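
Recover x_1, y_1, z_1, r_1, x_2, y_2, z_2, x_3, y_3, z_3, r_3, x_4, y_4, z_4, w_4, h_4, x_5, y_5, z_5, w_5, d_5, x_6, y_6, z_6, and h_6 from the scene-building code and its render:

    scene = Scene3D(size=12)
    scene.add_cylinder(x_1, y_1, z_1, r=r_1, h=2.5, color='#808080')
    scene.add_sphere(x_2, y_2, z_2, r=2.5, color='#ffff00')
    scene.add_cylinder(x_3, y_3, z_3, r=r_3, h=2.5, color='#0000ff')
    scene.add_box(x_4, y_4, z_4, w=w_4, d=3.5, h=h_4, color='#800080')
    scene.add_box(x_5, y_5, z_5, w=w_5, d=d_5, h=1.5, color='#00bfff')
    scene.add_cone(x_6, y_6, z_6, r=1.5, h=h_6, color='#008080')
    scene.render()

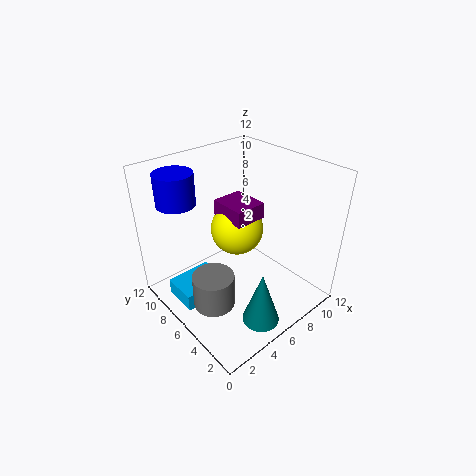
x_1 = 1.5, y_1 = 3.5, z_1 = 3.5, r_1 = 1.5, x_2 = 8.5, y_2 = 9, z_2 = 4.5, x_3 = 2, y_3 = 8.5, z_3 = 9.5, r_3 = 1.5, x_4 = 7, y_4 = 7, z_4 = 6, w_4 = 3, h_4 = 1.5, x_5 = 1, y_5 = 6.5, z_5 = 0.5, w_5 = 4, d_5 = 3, x_6 = 5, y_6 = 2, z_6 = 0.5, h_6 = 4.5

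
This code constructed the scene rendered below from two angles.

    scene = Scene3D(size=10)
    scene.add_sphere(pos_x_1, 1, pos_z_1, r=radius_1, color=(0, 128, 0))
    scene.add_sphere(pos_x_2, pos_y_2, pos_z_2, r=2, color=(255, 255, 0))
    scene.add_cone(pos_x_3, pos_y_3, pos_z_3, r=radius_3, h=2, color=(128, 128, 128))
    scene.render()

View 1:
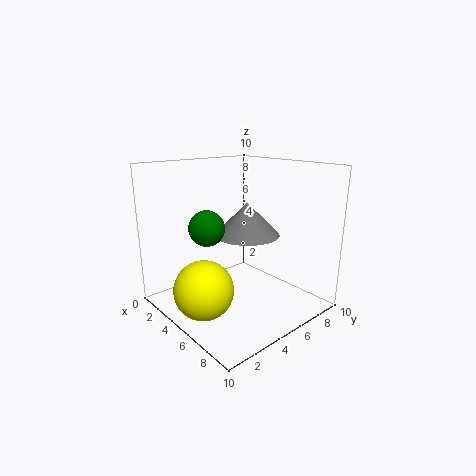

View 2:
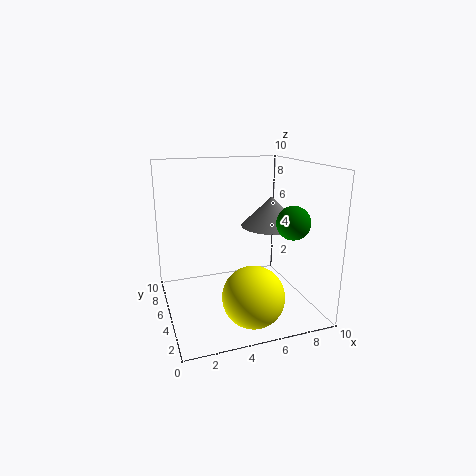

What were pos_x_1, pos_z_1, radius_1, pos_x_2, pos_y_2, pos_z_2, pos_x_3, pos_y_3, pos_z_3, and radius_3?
pos_x_1 = 7
pos_z_1 = 7
radius_1 = 1
pos_x_2 = 5
pos_y_2 = 2
pos_z_2 = 2
pos_x_3 = 7
pos_y_3 = 4
pos_z_3 = 6
radius_3 = 2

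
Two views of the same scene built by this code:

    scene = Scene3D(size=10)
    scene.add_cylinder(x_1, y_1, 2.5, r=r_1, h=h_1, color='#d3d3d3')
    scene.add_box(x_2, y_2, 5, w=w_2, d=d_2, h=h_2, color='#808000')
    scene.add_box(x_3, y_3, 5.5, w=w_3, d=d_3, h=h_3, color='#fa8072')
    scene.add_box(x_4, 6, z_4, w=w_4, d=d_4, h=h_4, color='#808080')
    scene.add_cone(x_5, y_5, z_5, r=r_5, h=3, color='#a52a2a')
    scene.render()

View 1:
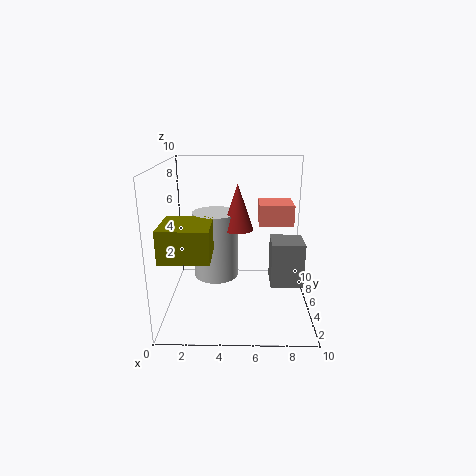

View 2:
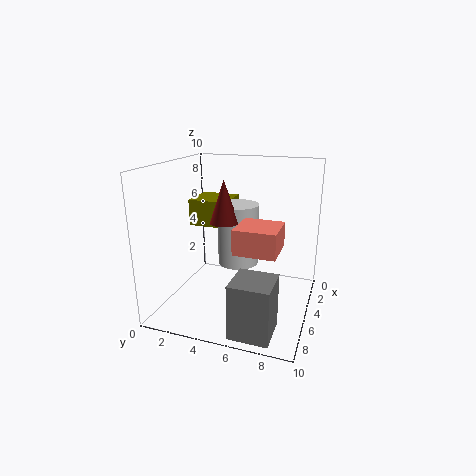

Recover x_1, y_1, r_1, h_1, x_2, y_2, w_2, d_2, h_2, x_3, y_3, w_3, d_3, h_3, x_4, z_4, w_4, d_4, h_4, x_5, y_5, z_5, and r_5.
x_1 = 3.5
y_1 = 4.5
r_1 = 1.5
h_1 = 4.5
x_2 = 0.5
y_2 = 0.5
w_2 = 3
d_2 = 3
h_2 = 2
x_3 = 6.5
y_3 = 6
w_3 = 2.5
d_3 = 2.5
h_3 = 1.5
x_4 = 7.5
z_4 = 0.5
w_4 = 2.5
d_4 = 2.5
h_4 = 3.5
x_5 = 5
y_5 = 4
z_5 = 6
r_5 = 1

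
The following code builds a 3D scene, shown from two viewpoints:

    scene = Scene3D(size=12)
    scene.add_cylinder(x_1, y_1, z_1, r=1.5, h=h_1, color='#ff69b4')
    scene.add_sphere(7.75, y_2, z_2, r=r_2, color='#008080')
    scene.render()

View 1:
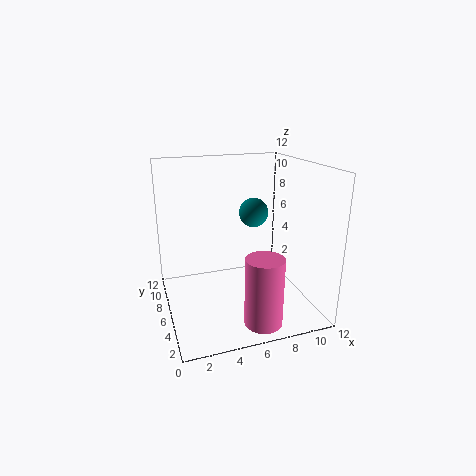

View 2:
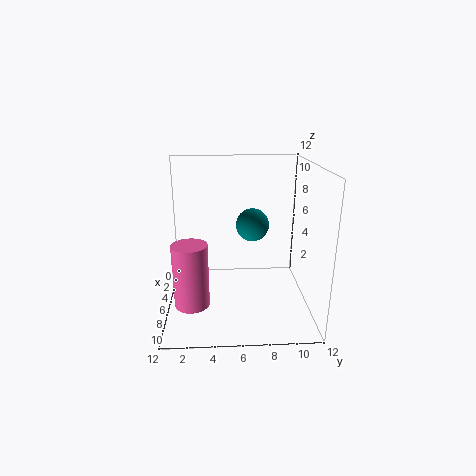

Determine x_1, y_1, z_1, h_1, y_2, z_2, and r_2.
x_1 = 6.75; y_1 = 2; z_1 = 0.25; h_1 = 5.5; y_2 = 7; z_2 = 7.75; r_2 = 1.25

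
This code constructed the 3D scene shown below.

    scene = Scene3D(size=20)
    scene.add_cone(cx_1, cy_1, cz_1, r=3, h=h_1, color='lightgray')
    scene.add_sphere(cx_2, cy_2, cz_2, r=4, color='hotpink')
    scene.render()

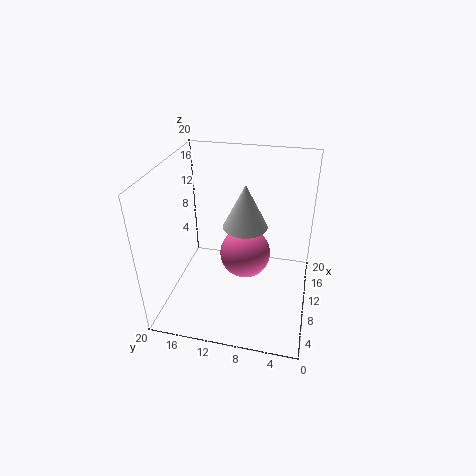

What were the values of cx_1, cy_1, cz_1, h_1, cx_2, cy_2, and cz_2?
cx_1 = 10, cy_1 = 9, cz_1 = 12, h_1 = 6, cx_2 = 15, cy_2 = 10, cz_2 = 4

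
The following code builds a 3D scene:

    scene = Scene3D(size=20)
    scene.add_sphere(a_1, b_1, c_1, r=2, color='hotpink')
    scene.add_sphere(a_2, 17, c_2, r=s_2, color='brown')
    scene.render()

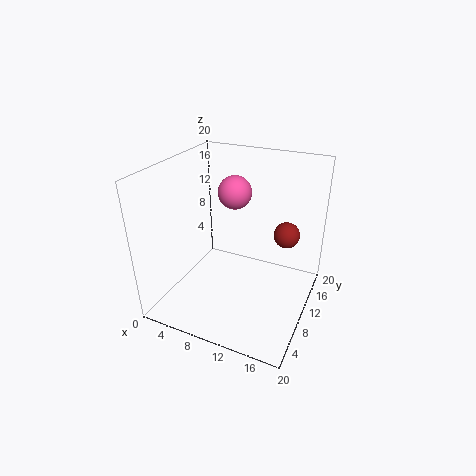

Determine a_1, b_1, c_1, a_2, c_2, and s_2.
a_1 = 11; b_1 = 7; c_1 = 18; a_2 = 15; c_2 = 8; s_2 = 2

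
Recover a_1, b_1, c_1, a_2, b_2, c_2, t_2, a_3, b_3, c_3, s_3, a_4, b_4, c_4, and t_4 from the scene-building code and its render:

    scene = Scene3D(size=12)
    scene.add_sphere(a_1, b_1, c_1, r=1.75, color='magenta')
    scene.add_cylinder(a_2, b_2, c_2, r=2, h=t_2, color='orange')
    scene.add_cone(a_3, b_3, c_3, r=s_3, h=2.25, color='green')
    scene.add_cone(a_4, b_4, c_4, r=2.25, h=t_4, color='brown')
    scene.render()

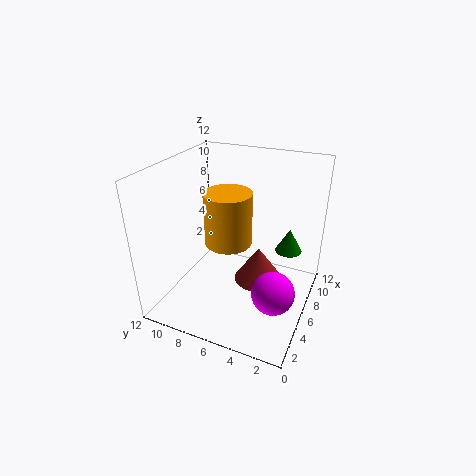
a_1 = 4.5
b_1 = 2.25
c_1 = 2.5
a_2 = 6.25
b_2 = 7
c_2 = 5.25
t_2 = 4.5
a_3 = 10.5
b_3 = 2.75
c_3 = 3
s_3 = 1.25
a_4 = 8.5
b_4 = 5
c_4 = 0.5
t_4 = 3.25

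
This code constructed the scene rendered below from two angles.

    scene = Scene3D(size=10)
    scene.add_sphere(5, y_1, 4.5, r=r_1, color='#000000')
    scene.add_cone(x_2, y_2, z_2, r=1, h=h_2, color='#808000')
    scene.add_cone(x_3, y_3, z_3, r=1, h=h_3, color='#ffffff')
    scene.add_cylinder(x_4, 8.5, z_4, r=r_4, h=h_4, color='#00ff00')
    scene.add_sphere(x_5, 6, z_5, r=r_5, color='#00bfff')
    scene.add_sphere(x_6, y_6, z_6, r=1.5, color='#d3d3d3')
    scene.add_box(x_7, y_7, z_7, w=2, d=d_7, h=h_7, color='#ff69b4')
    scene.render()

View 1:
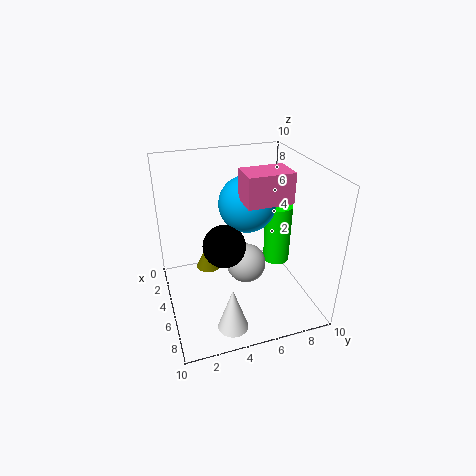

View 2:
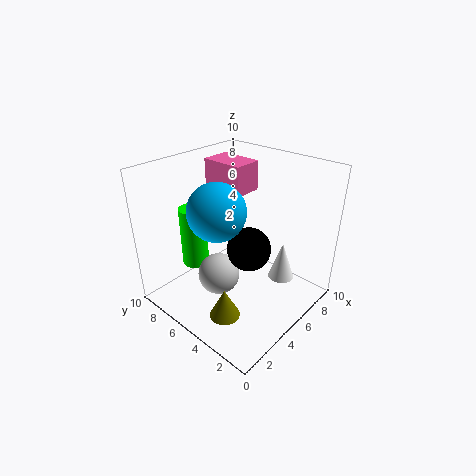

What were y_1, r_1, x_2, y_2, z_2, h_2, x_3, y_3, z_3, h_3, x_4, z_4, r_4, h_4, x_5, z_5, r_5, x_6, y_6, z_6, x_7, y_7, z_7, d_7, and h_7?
y_1 = 4
r_1 = 1.5
x_2 = 2
y_2 = 3.5
z_2 = 1
h_2 = 2
x_3 = 8.5
y_3 = 3.5
z_3 = 0.5
h_3 = 3
x_4 = 4
z_4 = 2
r_4 = 1
h_4 = 4.5
x_5 = 4
z_5 = 7
r_5 = 2
x_6 = 4
y_6 = 6
z_6 = 2
x_7 = 5
y_7 = 5
z_7 = 8
d_7 = 3
h_7 = 2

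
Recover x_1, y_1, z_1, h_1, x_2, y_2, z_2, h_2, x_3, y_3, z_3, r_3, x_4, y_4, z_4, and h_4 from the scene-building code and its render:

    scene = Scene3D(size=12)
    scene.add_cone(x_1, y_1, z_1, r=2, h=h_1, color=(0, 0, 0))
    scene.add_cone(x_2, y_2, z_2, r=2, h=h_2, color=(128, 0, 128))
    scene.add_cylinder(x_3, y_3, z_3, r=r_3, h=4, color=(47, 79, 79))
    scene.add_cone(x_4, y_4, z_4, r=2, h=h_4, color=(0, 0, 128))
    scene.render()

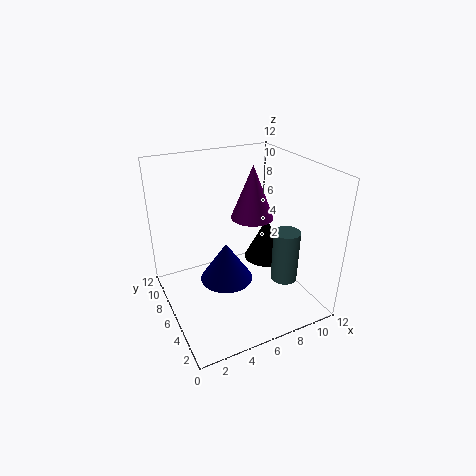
x_1 = 10; y_1 = 8; z_1 = 2; h_1 = 4; x_2 = 9; y_2 = 9; z_2 = 6; h_2 = 5; x_3 = 8; y_3 = 2; z_3 = 4; r_3 = 1; x_4 = 4; y_4 = 4; z_4 = 4; h_4 = 3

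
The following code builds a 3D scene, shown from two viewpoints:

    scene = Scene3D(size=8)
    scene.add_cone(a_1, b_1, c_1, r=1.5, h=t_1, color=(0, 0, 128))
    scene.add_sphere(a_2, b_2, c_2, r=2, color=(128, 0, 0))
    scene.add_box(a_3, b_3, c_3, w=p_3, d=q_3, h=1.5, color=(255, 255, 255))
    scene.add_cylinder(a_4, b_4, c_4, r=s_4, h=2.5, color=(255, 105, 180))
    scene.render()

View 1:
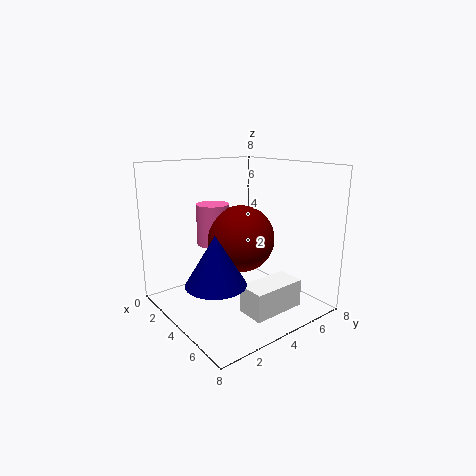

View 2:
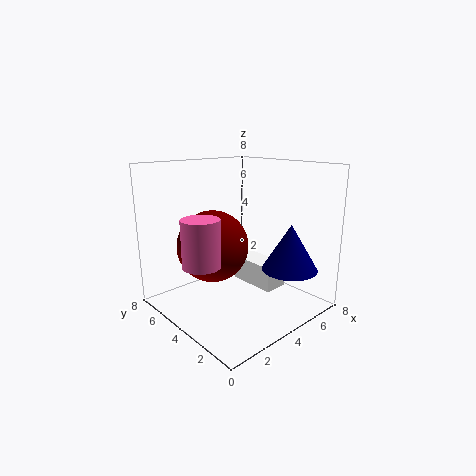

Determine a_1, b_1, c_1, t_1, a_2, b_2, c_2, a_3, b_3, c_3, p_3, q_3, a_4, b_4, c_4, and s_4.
a_1 = 5.5
b_1 = 1.5
c_1 = 2.5
t_1 = 2.5
a_2 = 3
b_2 = 5
c_2 = 3.5
a_3 = 5.5
b_3 = 3
c_3 = 0.5
p_3 = 1.5
q_3 = 3
a_4 = 1.5
b_4 = 4
c_4 = 3
s_4 = 1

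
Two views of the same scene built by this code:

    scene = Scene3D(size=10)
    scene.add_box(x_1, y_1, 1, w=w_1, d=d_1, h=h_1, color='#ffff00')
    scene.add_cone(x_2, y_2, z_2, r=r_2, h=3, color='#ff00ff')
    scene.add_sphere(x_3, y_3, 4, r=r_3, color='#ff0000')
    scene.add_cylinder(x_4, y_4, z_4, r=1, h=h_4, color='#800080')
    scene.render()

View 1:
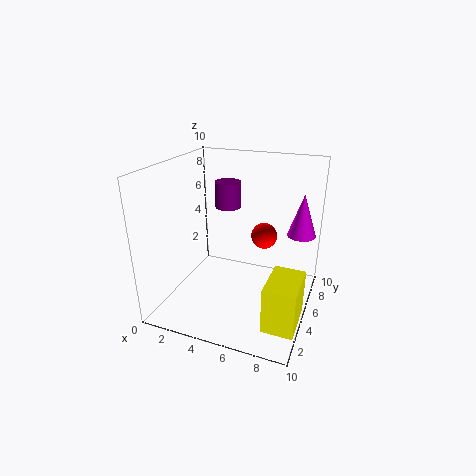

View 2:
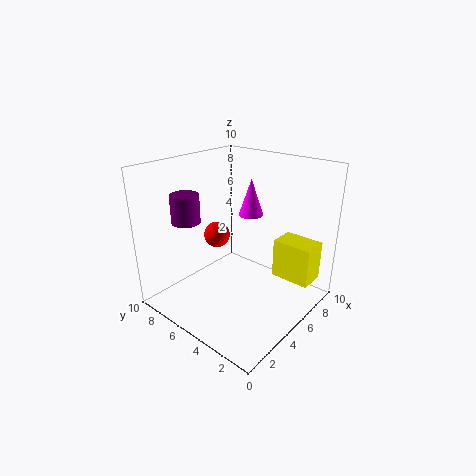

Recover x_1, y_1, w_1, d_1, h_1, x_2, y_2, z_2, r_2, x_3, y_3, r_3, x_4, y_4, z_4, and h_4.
x_1 = 8; y_1 = 1; w_1 = 2; d_1 = 3; h_1 = 3; x_2 = 9; y_2 = 7; z_2 = 5; r_2 = 1; x_3 = 6; y_3 = 8; r_3 = 1; x_4 = 3; y_4 = 8; z_4 = 6; h_4 = 2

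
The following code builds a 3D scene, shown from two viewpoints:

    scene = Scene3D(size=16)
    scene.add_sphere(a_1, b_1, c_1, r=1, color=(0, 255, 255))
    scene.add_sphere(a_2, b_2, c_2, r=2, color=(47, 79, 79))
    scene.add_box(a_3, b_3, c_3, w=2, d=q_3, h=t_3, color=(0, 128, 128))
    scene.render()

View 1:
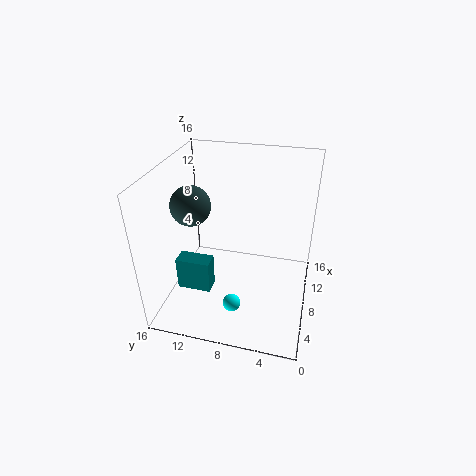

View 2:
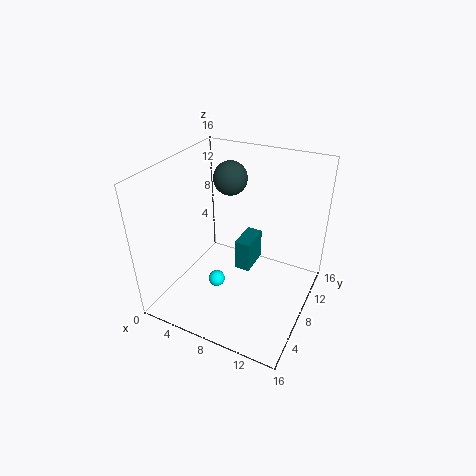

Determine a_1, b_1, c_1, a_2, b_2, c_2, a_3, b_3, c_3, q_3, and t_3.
a_1 = 5
b_1 = 8
c_1 = 1
a_2 = 5
b_2 = 12
c_2 = 13
a_3 = 6
b_3 = 11
c_3 = 1
q_3 = 4
t_3 = 4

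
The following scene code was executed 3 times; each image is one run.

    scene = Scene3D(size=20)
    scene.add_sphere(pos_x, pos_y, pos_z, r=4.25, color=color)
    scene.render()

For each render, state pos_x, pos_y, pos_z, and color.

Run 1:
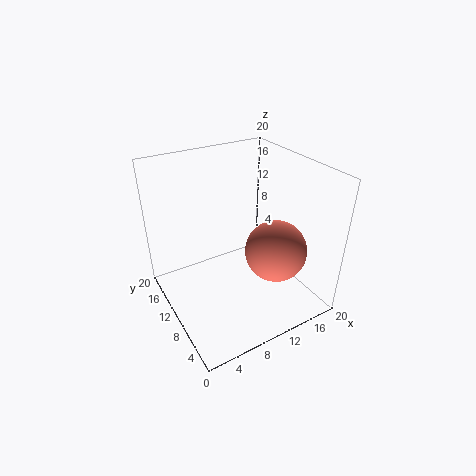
pos_x = 14
pos_y = 6.5
pos_z = 8.5
color = 'salmon'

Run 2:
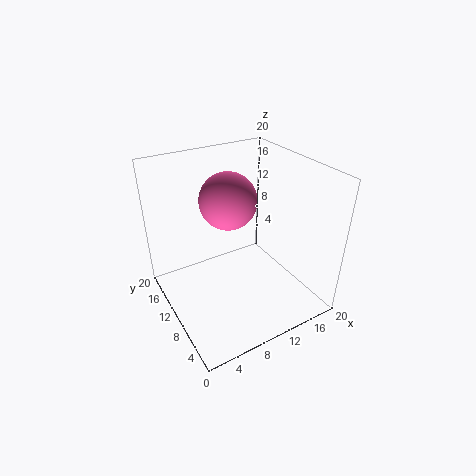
pos_x = 11
pos_y = 14.5
pos_z = 13.5
color = 'hotpink'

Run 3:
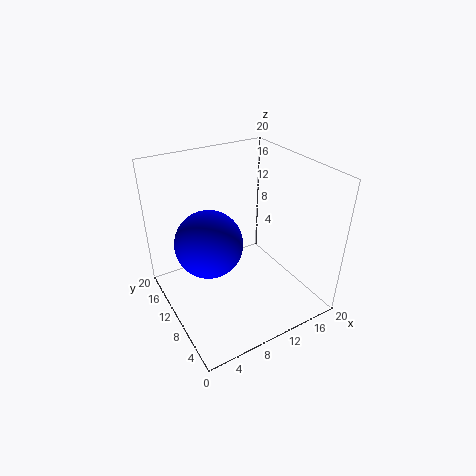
pos_x = 4.75
pos_y = 8.25
pos_z = 11.75
color = 'blue'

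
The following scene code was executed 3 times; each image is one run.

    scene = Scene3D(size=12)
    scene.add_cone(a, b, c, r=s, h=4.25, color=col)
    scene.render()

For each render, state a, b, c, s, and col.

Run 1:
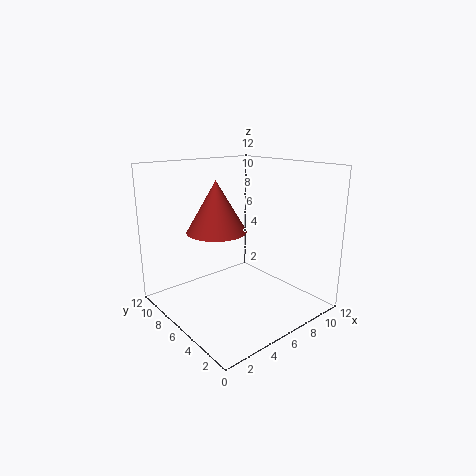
a = 4.75, b = 7.25, c = 6.5, s = 2.5, col = 'brown'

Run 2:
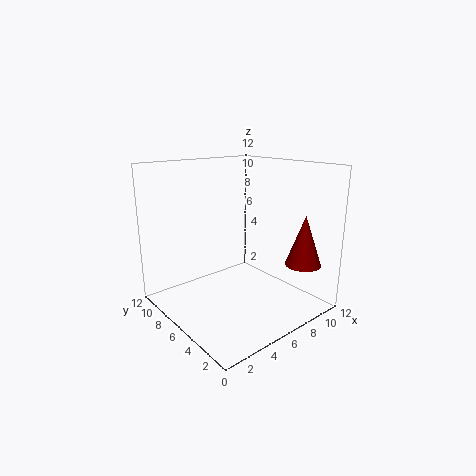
a = 10, b = 2.25, c = 3.75, s = 1.5, col = 'maroon'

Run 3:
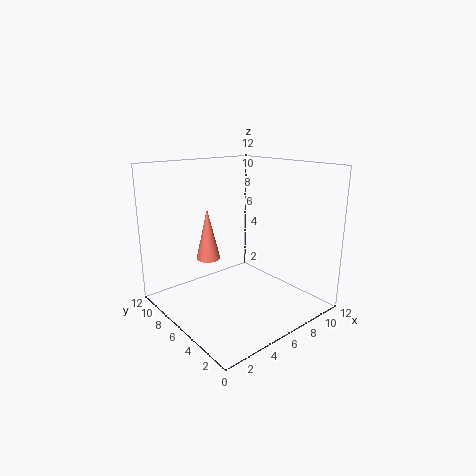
a = 4, b = 7.5, c = 4.25, s = 1, col = 'salmon'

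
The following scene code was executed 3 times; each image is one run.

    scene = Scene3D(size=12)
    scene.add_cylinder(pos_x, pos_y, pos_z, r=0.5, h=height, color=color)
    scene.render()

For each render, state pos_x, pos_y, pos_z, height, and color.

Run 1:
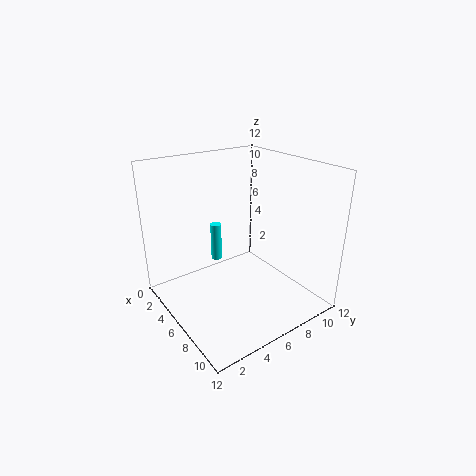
pos_x = 2.5; pos_y = 6; pos_z = 2.5; height = 3.5; color = 'cyan'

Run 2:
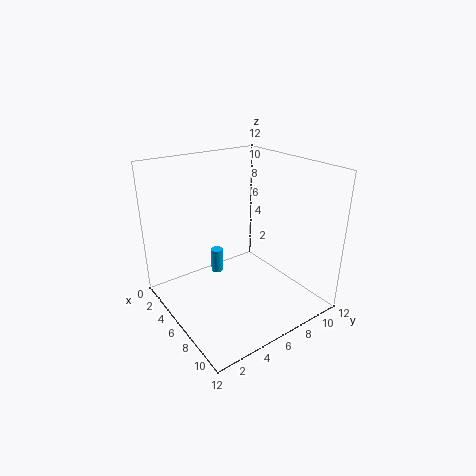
pos_x = 5; pos_y = 4.5; pos_z = 3; height = 2; color = 'deepskyblue'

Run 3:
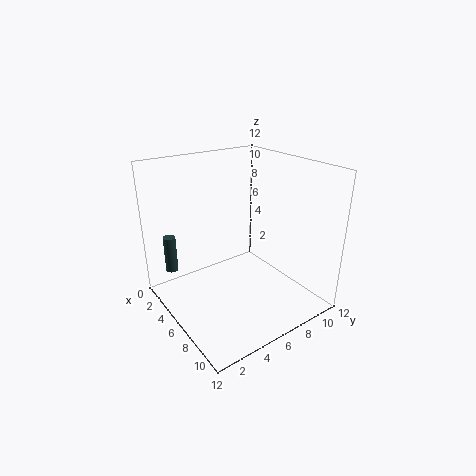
pos_x = 3.5; pos_y = 1; pos_z = 3.5; height = 3; color = 'darkslategray'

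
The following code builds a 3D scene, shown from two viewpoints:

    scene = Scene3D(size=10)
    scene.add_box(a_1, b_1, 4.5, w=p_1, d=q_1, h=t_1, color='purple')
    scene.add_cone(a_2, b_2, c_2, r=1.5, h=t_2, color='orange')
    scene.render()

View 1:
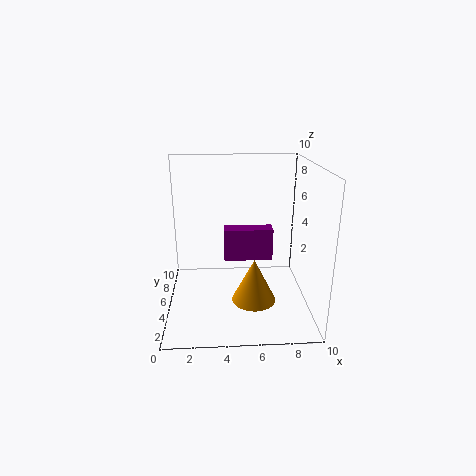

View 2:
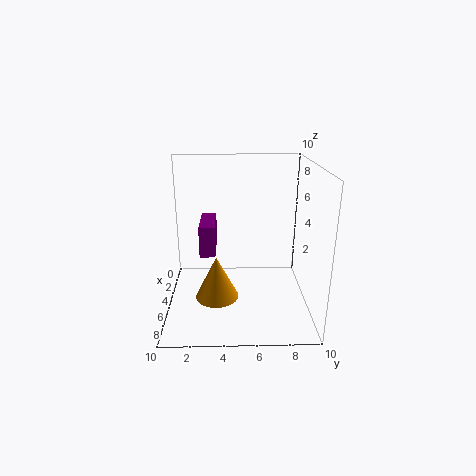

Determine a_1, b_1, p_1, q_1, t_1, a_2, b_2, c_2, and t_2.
a_1 = 4, b_1 = 2.5, p_1 = 3, q_1 = 1, t_1 = 2, a_2 = 6, b_2 = 3.5, c_2 = 1, t_2 = 3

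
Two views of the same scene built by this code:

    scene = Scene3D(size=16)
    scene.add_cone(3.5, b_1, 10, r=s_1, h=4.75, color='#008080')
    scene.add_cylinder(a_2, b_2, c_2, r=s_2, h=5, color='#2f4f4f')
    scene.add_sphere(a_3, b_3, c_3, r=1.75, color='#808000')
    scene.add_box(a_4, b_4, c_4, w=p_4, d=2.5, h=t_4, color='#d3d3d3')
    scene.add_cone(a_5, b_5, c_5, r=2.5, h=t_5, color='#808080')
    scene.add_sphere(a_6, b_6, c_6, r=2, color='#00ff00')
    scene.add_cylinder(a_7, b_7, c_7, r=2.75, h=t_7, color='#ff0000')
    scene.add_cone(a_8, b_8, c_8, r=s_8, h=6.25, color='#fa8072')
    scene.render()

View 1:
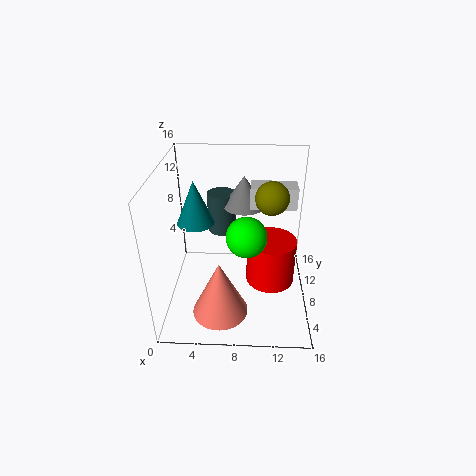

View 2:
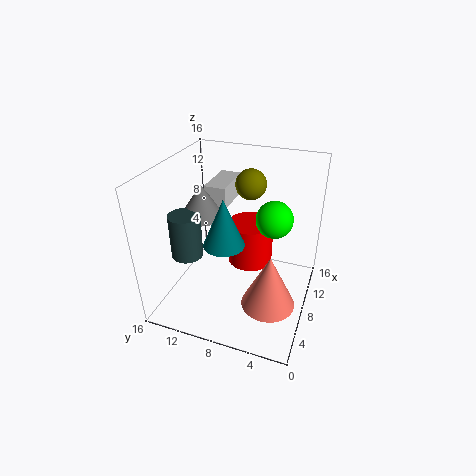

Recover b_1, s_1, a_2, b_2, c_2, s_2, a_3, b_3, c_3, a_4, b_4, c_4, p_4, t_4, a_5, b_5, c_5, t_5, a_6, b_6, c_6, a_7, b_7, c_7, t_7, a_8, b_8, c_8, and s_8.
b_1 = 7.75; s_1 = 2; a_2 = 5.75; b_2 = 13.25; c_2 = 6; s_2 = 1.75; a_3 = 11.5; b_3 = 7.75; c_3 = 13; a_4 = 9.25; b_4 = 10; c_4 = 10.5; p_4 = 5.25; t_4 = 2.5; a_5 = 8.5; b_5 = 12.5; c_5 = 9.75; t_5 = 3.75; a_6 = 9; b_6 = 4.25; c_6 = 10.5; a_7 = 11.75; b_7 = 7.75; c_7 = 2.75; t_7 = 5.25; a_8 = 6.25; b_8 = 3.75; c_8 = 1.25; s_8 = 3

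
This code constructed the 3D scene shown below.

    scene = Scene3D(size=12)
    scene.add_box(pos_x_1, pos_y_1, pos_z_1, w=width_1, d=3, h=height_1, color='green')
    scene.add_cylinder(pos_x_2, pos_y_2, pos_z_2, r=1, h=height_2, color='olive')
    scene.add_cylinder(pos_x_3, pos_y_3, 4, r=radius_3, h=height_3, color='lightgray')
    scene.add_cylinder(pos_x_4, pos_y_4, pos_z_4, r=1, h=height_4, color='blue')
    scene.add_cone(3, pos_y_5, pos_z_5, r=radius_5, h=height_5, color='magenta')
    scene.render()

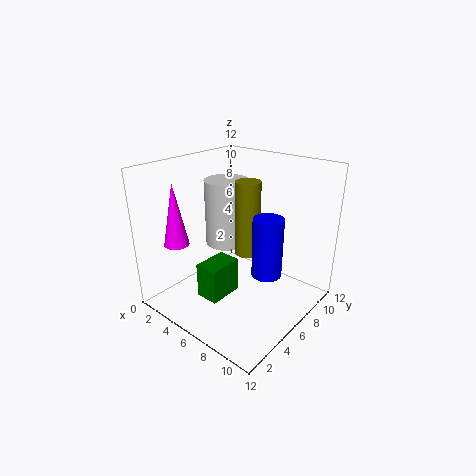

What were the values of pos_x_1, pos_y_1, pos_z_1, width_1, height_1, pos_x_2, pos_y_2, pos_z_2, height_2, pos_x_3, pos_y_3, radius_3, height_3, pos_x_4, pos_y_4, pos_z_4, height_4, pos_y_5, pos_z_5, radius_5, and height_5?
pos_x_1 = 4; pos_y_1 = 3; pos_z_1 = 1; width_1 = 2; height_1 = 3; pos_x_2 = 7; pos_y_2 = 6; pos_z_2 = 5; height_2 = 6; pos_x_3 = 3; pos_y_3 = 8; radius_3 = 2; height_3 = 6; pos_x_4 = 11; pos_y_4 = 3; pos_z_4 = 6; height_4 = 4; pos_y_5 = 2; pos_z_5 = 6; radius_5 = 1; height_5 = 5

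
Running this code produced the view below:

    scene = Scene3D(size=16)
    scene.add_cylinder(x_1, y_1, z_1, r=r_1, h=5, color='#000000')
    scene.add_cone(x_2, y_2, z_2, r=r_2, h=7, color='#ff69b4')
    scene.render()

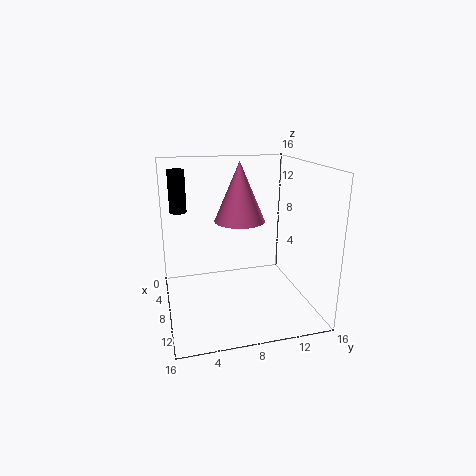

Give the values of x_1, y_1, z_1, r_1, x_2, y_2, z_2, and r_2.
x_1 = 3
y_1 = 2
z_1 = 10
r_1 = 1
x_2 = 5
y_2 = 9
z_2 = 9
r_2 = 3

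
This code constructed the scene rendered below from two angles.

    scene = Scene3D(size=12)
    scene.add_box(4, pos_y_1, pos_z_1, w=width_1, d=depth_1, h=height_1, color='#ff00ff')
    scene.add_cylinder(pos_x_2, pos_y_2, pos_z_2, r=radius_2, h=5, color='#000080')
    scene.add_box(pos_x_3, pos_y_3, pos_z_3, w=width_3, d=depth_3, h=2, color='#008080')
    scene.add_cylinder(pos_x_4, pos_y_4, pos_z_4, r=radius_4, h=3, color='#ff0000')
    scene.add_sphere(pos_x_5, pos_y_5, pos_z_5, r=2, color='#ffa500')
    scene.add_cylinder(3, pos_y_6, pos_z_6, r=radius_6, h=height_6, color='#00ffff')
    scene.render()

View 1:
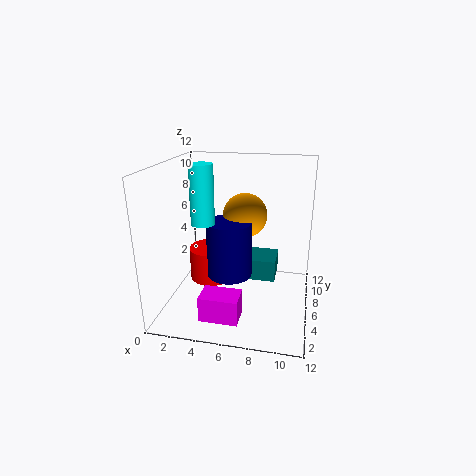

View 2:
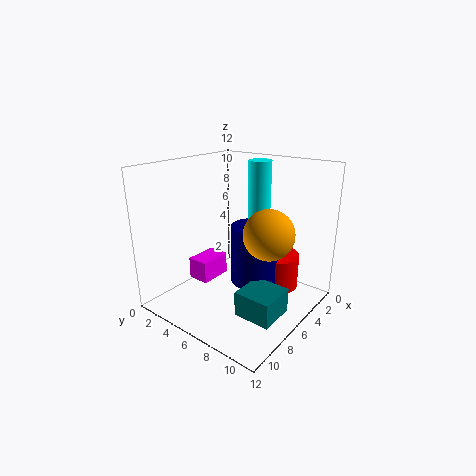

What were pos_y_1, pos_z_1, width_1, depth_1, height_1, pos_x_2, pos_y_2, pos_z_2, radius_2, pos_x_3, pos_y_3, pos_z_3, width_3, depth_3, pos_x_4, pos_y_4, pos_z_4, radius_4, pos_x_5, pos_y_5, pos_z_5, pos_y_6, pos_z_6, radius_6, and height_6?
pos_y_1 = 1, pos_z_1 = 1, width_1 = 3, depth_1 = 2, height_1 = 2, pos_x_2 = 5, pos_y_2 = 7, pos_z_2 = 2, radius_2 = 2, pos_x_3 = 6, pos_y_3 = 8, pos_z_3 = 1, width_3 = 3, depth_3 = 3, pos_x_4 = 3, pos_y_4 = 8, pos_z_4 = 1, radius_4 = 2, pos_x_5 = 6, pos_y_5 = 9, pos_z_5 = 7, pos_y_6 = 6, pos_z_6 = 7, radius_6 = 1, height_6 = 5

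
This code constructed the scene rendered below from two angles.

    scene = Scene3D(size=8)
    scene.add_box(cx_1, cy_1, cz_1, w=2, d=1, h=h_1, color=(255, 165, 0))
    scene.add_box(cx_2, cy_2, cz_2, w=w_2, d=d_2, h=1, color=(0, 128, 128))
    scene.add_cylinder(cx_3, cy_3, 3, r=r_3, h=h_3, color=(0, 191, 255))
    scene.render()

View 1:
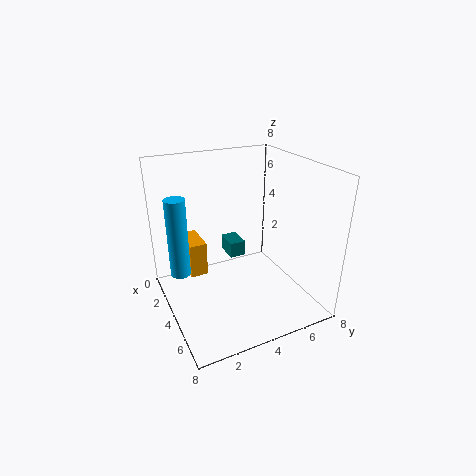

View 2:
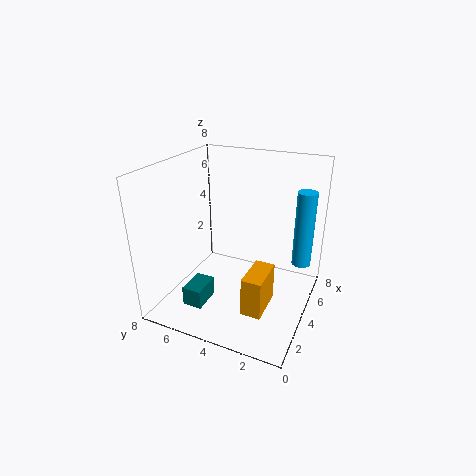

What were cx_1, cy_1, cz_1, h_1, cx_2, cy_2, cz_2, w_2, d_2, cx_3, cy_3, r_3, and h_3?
cx_1 = 1; cy_1 = 1.5; cz_1 = 1.5; h_1 = 2; cx_2 = 0.5; cy_2 = 4.5; cz_2 = 1.5; w_2 = 1.5; d_2 = 1; cx_3 = 4.5; cy_3 = 0.5; r_3 = 0.5; h_3 = 4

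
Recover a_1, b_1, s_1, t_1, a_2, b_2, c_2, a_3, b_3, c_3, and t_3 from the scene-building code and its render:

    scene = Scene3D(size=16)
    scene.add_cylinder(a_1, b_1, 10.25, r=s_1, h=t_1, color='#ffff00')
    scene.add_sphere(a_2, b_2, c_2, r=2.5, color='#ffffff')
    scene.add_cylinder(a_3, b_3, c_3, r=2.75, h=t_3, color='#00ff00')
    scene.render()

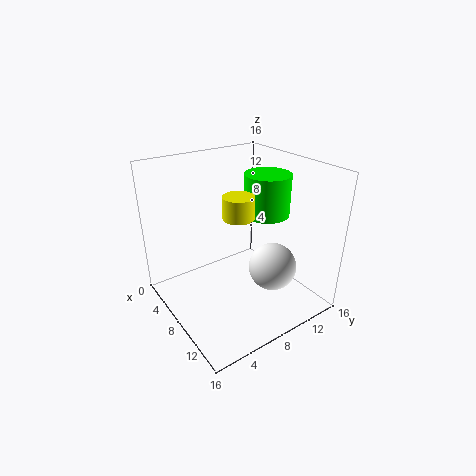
a_1 = 7.75; b_1 = 8.25; s_1 = 1.75; t_1 = 2.5; a_2 = 12.25; b_2 = 9.5; c_2 = 6; a_3 = 6.5; b_3 = 13.25; c_3 = 9; t_3 = 5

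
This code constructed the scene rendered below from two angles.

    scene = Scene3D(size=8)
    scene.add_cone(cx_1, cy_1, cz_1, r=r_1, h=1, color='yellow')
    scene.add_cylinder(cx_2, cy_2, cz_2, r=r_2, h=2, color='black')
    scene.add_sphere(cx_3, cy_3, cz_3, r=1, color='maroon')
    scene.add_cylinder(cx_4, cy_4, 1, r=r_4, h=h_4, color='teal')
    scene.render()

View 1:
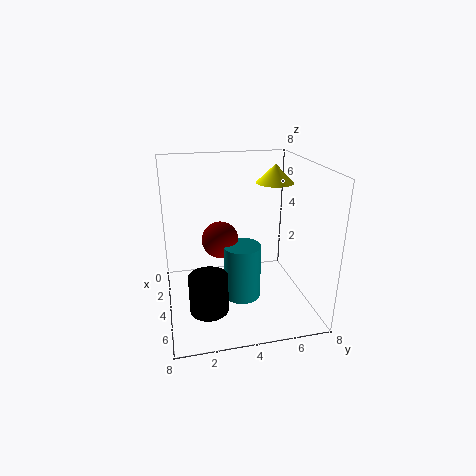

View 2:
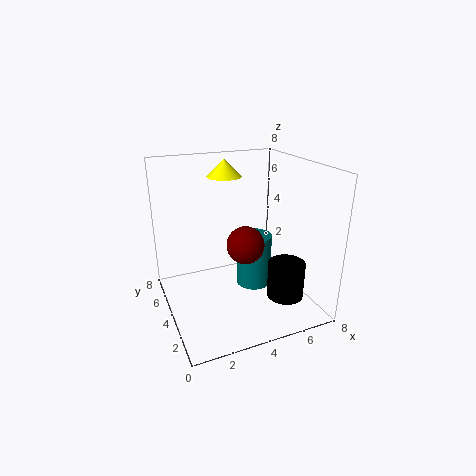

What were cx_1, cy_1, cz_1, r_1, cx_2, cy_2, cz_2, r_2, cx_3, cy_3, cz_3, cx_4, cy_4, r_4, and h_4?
cx_1 = 4, cy_1 = 6, cz_1 = 7, r_1 = 1, cx_2 = 6, cy_2 = 2, cz_2 = 1, r_2 = 1, cx_3 = 4, cy_3 = 3, cz_3 = 4, cx_4 = 5, cy_4 = 4, r_4 = 1, h_4 = 3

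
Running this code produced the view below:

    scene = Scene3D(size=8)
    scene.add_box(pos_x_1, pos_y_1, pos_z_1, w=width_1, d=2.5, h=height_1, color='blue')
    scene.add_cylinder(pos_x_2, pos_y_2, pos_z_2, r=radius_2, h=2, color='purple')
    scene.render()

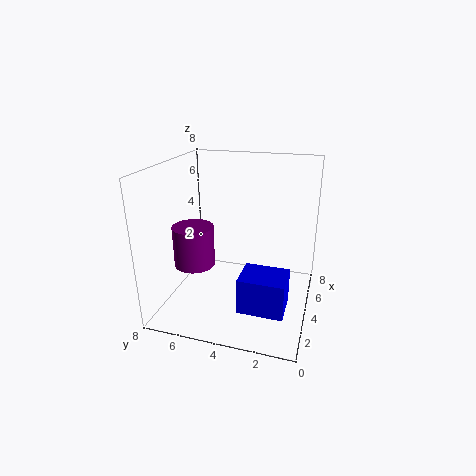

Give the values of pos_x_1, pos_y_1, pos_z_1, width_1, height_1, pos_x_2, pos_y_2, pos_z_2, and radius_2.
pos_x_1 = 2, pos_y_1 = 1, pos_z_1 = 0.5, width_1 = 2, height_1 = 2, pos_x_2 = 1.5, pos_y_2 = 5.5, pos_z_2 = 3.5, radius_2 = 1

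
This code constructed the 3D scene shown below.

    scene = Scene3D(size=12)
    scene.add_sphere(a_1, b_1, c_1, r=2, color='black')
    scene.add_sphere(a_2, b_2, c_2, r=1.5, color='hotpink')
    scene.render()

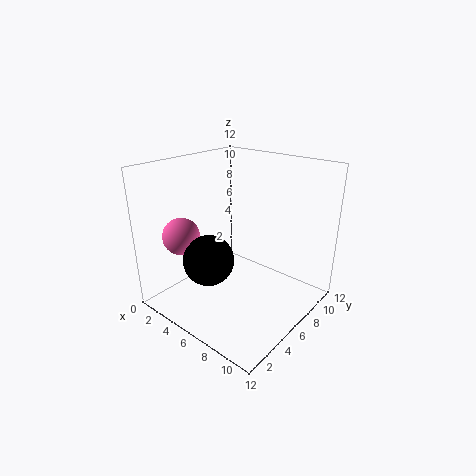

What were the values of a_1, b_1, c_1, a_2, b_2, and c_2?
a_1 = 5.5, b_1 = 3, c_1 = 5, a_2 = 3, b_2 = 2.5, c_2 = 6.5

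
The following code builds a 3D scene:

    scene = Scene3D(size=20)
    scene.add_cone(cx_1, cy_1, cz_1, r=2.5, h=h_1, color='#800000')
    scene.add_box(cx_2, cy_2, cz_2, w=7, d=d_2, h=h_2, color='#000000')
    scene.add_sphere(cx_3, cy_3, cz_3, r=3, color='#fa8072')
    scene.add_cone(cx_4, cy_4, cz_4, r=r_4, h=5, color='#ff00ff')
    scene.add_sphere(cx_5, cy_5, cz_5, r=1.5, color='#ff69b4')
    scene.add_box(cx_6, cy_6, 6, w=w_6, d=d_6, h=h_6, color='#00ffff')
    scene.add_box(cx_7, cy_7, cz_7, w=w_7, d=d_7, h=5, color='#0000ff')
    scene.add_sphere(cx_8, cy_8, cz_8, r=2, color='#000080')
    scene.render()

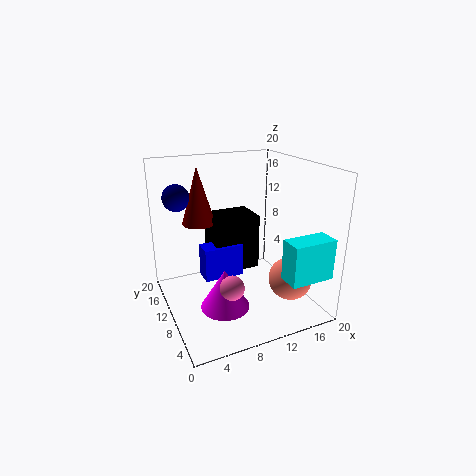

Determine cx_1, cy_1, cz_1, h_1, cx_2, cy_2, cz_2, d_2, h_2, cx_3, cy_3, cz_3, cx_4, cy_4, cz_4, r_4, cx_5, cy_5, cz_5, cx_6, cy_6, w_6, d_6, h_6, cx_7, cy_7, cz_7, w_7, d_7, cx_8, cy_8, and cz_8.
cx_1 = 6.5
cy_1 = 16.5
cz_1 = 10.5
h_1 = 8.5
cx_2 = 8
cy_2 = 13
cz_2 = 3
d_2 = 5.5
h_2 = 8.5
cx_3 = 16
cy_3 = 5.5
cz_3 = 4.5
cx_4 = 5.5
cy_4 = 4
cz_4 = 4
r_4 = 3
cx_5 = 6
cy_5 = 3
cz_5 = 7
cx_6 = 13.5
cy_6 = 1
w_6 = 6
d_6 = 3
h_6 = 5.5
cx_7 = 6
cy_7 = 12.5
cz_7 = 2.5
w_7 = 6
d_7 = 3
cx_8 = 3.5
cy_8 = 17.5
cz_8 = 14.5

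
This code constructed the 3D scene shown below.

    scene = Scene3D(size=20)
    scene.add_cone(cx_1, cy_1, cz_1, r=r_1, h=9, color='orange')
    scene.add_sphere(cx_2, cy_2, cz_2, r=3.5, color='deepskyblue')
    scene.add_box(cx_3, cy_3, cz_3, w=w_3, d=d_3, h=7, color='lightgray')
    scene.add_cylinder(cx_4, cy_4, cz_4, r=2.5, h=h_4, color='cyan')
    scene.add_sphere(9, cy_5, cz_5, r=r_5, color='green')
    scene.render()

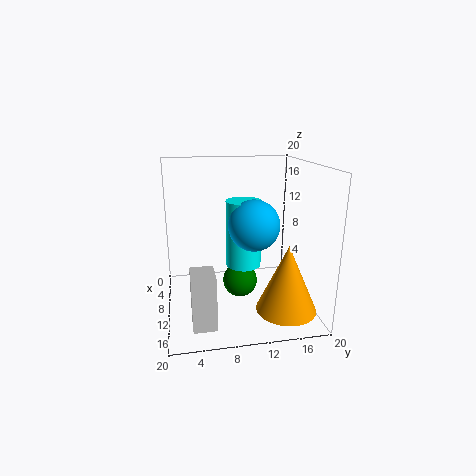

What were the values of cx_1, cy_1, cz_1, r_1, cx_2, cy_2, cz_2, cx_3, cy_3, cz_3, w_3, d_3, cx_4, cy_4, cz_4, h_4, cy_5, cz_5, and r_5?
cx_1 = 15.5
cy_1 = 15.5
cz_1 = 1.5
r_1 = 4
cx_2 = 11
cy_2 = 12
cz_2 = 12
cx_3 = 14
cy_3 = 3
cz_3 = 1
w_3 = 4
d_3 = 3
cx_4 = 9
cy_4 = 11
cz_4 = 5.5
h_4 = 9.5
cy_5 = 10.5
cz_5 = 3
r_5 = 2.5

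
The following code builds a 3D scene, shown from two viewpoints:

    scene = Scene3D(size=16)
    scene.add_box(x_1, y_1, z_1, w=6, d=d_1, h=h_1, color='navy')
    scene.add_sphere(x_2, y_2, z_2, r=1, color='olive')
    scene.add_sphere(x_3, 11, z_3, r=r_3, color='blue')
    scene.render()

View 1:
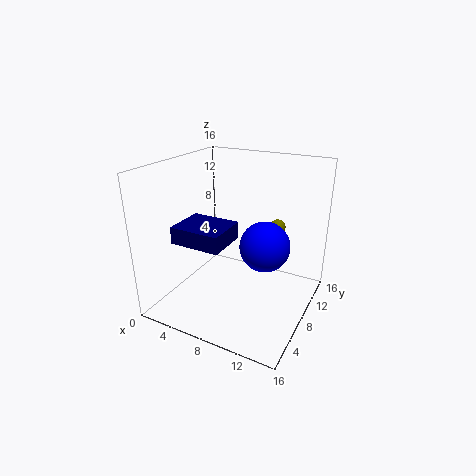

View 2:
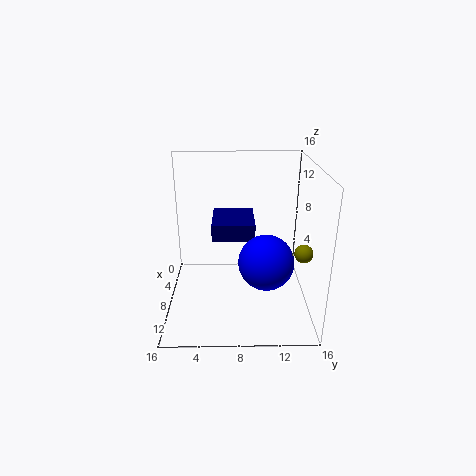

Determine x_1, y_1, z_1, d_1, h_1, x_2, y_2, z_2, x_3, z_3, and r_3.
x_1 = 1; y_1 = 5; z_1 = 7; d_1 = 5; h_1 = 2; x_2 = 10; y_2 = 15; z_2 = 7; x_3 = 10; z_3 = 6; r_3 = 3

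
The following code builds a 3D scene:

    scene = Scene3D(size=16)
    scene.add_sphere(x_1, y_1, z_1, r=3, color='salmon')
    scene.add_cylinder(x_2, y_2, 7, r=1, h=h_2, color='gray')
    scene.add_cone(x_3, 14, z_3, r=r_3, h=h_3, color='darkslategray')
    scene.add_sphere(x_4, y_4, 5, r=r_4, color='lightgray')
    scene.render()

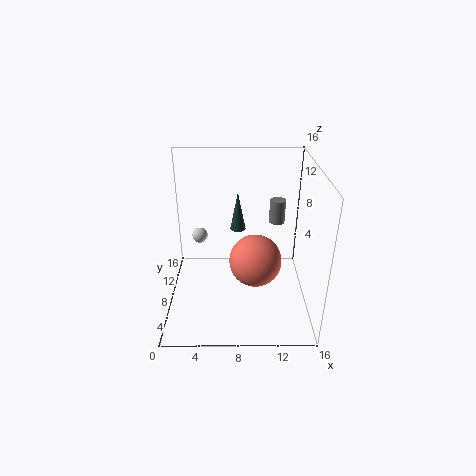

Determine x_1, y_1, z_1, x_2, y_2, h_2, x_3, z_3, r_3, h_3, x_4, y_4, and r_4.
x_1 = 10, y_1 = 8, z_1 = 5, x_2 = 13, y_2 = 14, h_2 = 3, x_3 = 8, z_3 = 6, r_3 = 1, h_3 = 5, x_4 = 3, y_4 = 14, r_4 = 1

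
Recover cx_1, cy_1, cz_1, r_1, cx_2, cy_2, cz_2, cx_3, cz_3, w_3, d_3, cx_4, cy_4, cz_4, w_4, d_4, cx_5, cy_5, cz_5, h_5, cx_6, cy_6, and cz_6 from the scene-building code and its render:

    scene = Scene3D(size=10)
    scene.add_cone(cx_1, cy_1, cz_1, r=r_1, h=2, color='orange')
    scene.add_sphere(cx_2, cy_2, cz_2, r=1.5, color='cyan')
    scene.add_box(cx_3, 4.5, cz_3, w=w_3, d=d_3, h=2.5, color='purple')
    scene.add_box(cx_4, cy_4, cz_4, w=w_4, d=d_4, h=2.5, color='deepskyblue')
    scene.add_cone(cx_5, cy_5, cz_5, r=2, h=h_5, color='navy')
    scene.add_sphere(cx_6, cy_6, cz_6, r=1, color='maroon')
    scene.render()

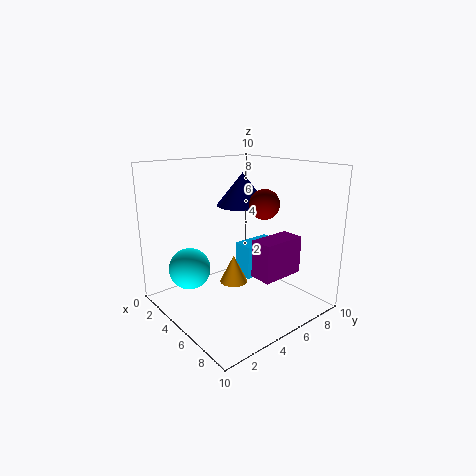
cx_1 = 4.5; cy_1 = 5; cz_1 = 1.5; r_1 = 1; cx_2 = 2.5; cy_2 = 2.5; cz_2 = 2.5; cx_3 = 7; cz_3 = 3; w_3 = 1.5; d_3 = 3; cx_4 = 3.5; cy_4 = 6; cz_4 = 1.5; w_4 = 1.5; d_4 = 3; cx_5 = 2.5; cy_5 = 7.5; cz_5 = 6.5; h_5 = 2.5; cx_6 = 6.5; cy_6 = 6; cz_6 = 7.5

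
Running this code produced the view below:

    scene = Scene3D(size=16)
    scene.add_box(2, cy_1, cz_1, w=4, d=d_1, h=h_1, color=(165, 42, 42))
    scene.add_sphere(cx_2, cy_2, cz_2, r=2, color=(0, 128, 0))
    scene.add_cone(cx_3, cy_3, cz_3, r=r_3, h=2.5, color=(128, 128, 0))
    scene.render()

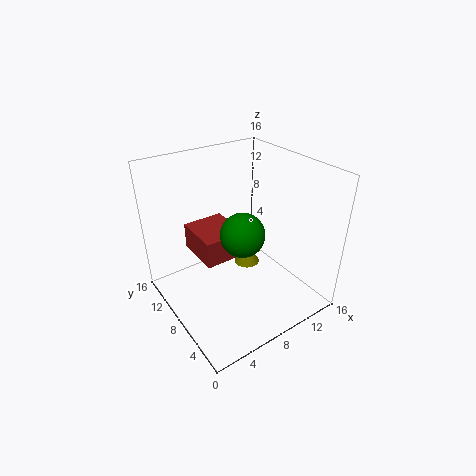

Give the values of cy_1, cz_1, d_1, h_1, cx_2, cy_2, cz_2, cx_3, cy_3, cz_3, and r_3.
cy_1 = 4
cz_1 = 9
d_1 = 4.5
h_1 = 2.5
cx_2 = 5
cy_2 = 3
cz_2 = 12
cx_3 = 10
cy_3 = 9
cz_3 = 3.5
r_3 = 1.5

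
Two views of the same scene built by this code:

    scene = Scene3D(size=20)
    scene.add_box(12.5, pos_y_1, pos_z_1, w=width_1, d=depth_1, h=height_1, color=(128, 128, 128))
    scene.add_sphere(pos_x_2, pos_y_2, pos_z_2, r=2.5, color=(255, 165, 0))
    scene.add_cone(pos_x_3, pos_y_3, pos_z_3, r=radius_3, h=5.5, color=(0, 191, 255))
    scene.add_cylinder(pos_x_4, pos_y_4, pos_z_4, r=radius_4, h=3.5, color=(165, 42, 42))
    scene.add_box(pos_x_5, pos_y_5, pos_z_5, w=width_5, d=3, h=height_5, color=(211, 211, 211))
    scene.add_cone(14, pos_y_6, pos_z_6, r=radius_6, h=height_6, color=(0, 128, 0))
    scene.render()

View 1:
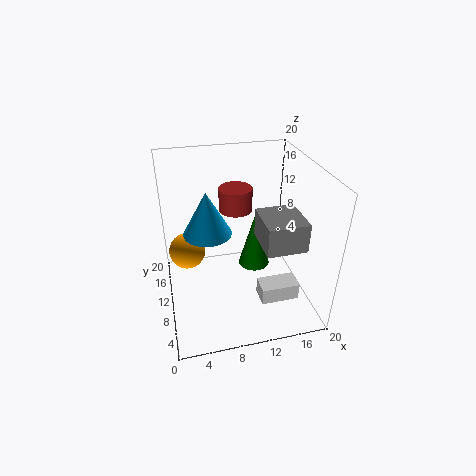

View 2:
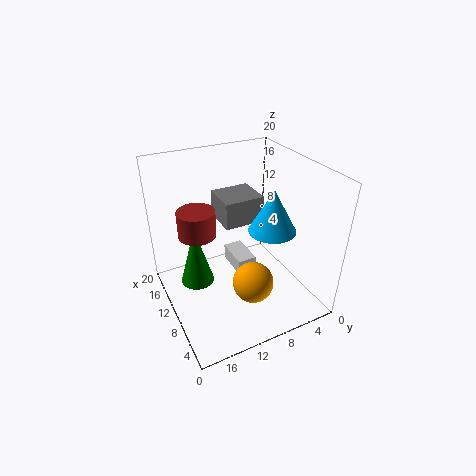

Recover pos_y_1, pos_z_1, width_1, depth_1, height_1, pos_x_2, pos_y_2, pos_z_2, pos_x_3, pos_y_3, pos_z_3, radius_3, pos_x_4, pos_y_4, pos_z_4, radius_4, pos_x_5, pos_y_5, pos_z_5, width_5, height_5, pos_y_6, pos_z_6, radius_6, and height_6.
pos_y_1 = 4.5; pos_z_1 = 10; width_1 = 5.5; depth_1 = 6; height_1 = 4; pos_x_2 = 3; pos_y_2 = 11.5; pos_z_2 = 8; pos_x_3 = 5.5; pos_y_3 = 7.5; pos_z_3 = 13; radius_3 = 3; pos_x_4 = 11; pos_y_4 = 15.5; pos_z_4 = 11.5; radius_4 = 2.5; pos_x_5 = 12.5; pos_y_5 = 5.5; pos_z_5 = 1; width_5 = 5.5; height_5 = 2.5; pos_y_6 = 15; pos_z_6 = 1.5; radius_6 = 2.5; height_6 = 9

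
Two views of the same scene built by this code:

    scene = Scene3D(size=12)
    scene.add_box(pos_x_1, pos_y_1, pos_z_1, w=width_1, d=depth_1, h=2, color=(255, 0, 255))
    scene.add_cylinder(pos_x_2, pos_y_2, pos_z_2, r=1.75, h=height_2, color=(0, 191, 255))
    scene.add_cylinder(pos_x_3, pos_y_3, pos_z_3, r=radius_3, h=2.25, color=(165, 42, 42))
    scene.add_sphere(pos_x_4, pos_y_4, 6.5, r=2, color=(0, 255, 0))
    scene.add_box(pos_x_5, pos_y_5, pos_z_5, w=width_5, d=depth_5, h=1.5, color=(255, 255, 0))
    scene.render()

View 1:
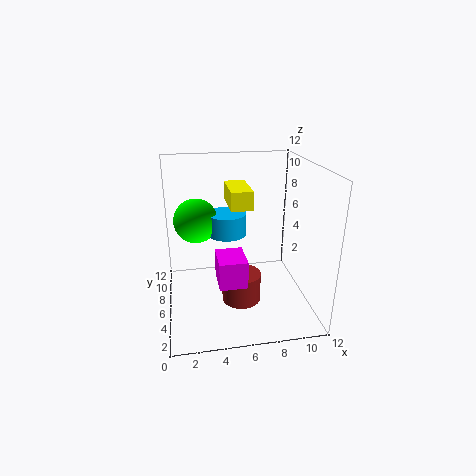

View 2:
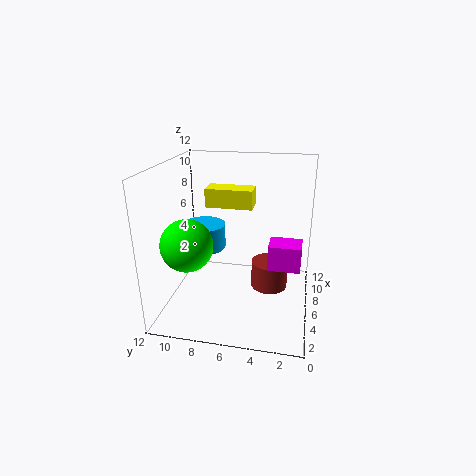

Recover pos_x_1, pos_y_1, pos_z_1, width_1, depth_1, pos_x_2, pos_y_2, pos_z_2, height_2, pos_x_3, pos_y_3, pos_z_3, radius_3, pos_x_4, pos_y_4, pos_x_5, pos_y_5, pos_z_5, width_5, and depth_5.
pos_x_1 = 3.75
pos_y_1 = 0.75
pos_z_1 = 4.5
width_1 = 2
depth_1 = 2.5
pos_x_2 = 5.5
pos_y_2 = 8.75
pos_z_2 = 5.25
height_2 = 2
pos_x_3 = 5.75
pos_y_3 = 3.25
pos_z_3 = 2
radius_3 = 1.5
pos_x_4 = 2.75
pos_y_4 = 9.25
pos_x_5 = 5.25
pos_y_5 = 4.75
pos_z_5 = 8.75
width_5 = 1.75
depth_5 = 3.75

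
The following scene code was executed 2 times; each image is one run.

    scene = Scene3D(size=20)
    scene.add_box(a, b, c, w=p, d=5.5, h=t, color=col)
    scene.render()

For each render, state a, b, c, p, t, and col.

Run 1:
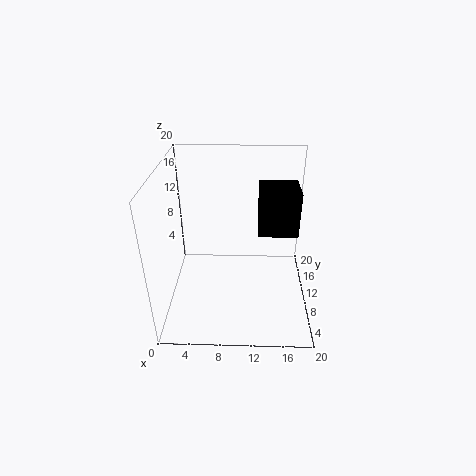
a = 13, b = 13.5, c = 8, p = 6, t = 7, col = 'black'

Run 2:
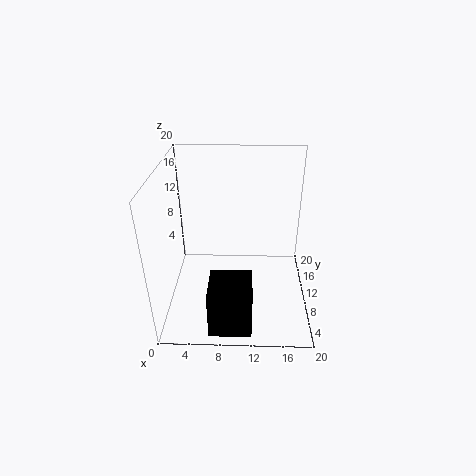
a = 6.5, b = 0.5, c = 1, p = 5.5, t = 6.5, col = 'black'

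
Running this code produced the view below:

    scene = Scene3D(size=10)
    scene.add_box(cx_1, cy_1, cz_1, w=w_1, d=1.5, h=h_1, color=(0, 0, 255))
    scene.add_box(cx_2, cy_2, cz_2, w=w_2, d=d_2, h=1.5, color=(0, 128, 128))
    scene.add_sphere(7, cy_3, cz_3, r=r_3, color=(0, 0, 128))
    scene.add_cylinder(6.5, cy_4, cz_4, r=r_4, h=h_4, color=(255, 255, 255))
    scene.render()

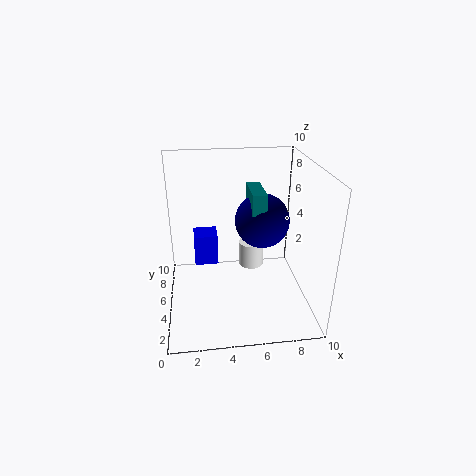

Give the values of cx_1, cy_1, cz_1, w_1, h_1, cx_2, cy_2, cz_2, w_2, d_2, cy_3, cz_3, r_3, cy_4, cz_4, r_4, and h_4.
cx_1 = 2; cy_1 = 3.5; cz_1 = 4; w_1 = 1.5; h_1 = 2; cx_2 = 6; cy_2 = 5; cz_2 = 6.5; w_2 = 1; d_2 = 3; cy_3 = 6.5; cz_3 = 5.5; r_3 = 2; cy_4 = 8; cz_4 = 1; r_4 = 1; h_4 = 2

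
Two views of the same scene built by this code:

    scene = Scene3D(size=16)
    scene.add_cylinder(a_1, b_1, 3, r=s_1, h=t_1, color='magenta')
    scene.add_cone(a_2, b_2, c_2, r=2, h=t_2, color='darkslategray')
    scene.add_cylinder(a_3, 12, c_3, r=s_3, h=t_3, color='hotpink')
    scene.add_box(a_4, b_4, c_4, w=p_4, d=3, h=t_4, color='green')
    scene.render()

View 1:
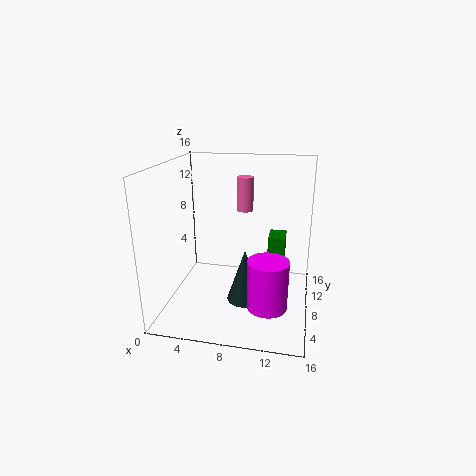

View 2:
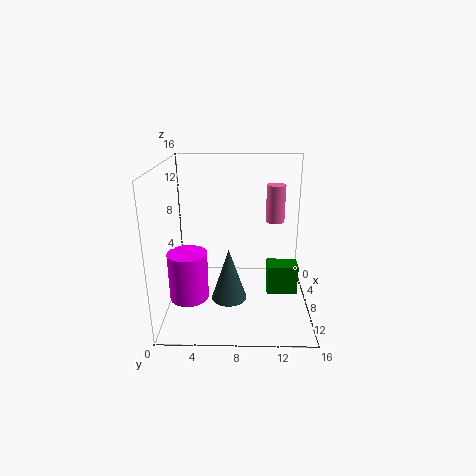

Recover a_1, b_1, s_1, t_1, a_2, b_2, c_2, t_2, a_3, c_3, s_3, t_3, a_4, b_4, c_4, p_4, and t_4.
a_1 = 12, b_1 = 3, s_1 = 2, t_1 = 5, a_2 = 9, b_2 = 7, c_2 = 1, t_2 = 6, a_3 = 8, c_3 = 10, s_3 = 1, t_3 = 4, a_4 = 11, b_4 = 11, c_4 = 4, p_4 = 2, t_4 = 3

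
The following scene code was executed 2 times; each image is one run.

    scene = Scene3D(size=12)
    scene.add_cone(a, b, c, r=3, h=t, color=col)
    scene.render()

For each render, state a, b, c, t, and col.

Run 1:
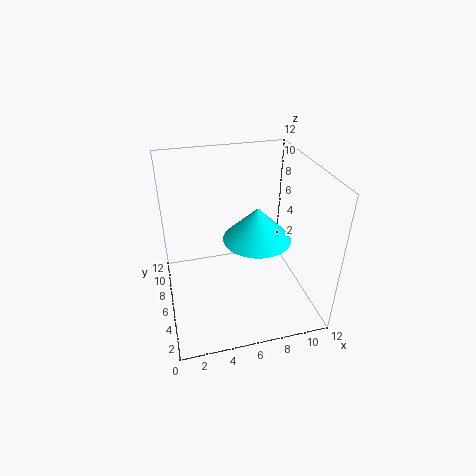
a = 8
b = 7
c = 5
t = 3
col = 'cyan'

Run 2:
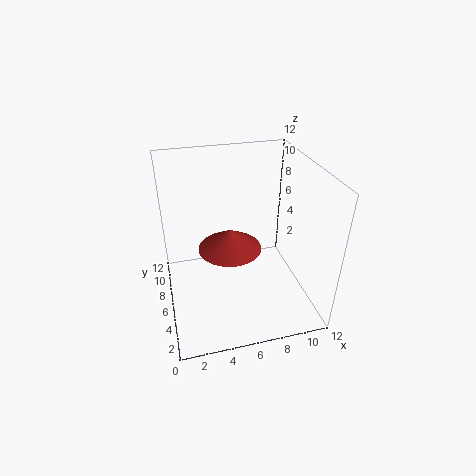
a = 6
b = 9
c = 3
t = 2
col = 'brown'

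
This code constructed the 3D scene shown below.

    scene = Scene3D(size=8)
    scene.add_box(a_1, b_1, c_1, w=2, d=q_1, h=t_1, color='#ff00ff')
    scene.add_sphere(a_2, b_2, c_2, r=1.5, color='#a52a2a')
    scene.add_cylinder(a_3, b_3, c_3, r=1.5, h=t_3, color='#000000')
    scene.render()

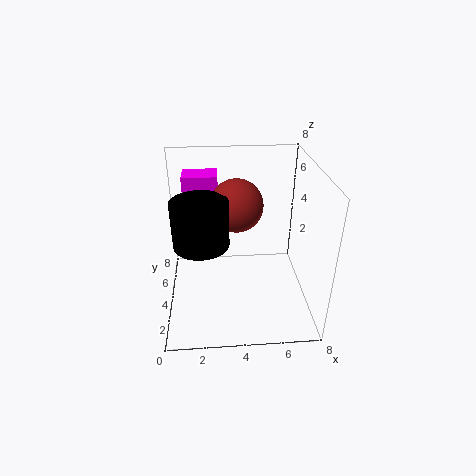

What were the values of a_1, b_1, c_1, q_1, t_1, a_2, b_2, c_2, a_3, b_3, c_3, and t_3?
a_1 = 1; b_1 = 5.5; c_1 = 4; q_1 = 1.5; t_1 = 3; a_2 = 4; b_2 = 5; c_2 = 5.5; a_3 = 2; b_3 = 3.5; c_3 = 4; t_3 = 2.5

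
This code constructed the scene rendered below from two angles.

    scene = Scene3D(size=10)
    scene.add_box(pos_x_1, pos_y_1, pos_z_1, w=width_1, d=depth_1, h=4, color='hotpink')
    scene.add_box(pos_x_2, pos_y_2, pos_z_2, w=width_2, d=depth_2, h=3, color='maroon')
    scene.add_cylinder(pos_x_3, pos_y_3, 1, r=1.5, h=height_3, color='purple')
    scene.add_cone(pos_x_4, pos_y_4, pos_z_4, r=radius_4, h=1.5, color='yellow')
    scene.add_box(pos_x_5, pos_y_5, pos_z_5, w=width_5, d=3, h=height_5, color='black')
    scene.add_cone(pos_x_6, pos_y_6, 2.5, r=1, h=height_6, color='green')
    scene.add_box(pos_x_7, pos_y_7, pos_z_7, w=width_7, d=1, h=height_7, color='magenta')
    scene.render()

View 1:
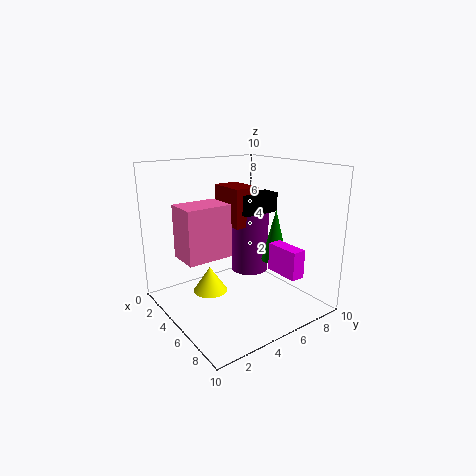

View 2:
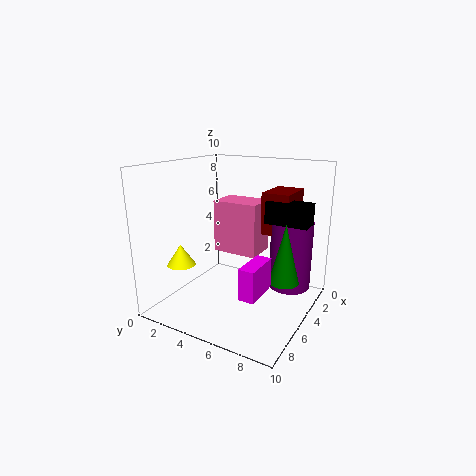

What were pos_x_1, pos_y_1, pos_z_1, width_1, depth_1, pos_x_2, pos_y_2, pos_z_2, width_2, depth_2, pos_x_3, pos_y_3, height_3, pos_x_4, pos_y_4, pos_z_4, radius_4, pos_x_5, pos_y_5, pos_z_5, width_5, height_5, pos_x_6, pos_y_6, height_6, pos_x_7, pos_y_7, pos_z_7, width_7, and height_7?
pos_x_1 = 1; pos_y_1 = 2; pos_z_1 = 3; width_1 = 2.5; depth_1 = 3.5; pos_x_2 = 0.5; pos_y_2 = 6; pos_z_2 = 5; width_2 = 3; depth_2 = 2; pos_x_3 = 2.5; pos_y_3 = 8; height_3 = 5; pos_x_4 = 7; pos_y_4 = 1.5; pos_z_4 = 3; radius_4 = 1; pos_x_5 = 2.5; pos_y_5 = 6.5; pos_z_5 = 6; width_5 = 1.5; height_5 = 1.5; pos_x_6 = 5; pos_y_6 = 8.5; height_6 = 4; pos_x_7 = 6; pos_y_7 = 7; pos_z_7 = 2.5; width_7 = 2.5; height_7 = 2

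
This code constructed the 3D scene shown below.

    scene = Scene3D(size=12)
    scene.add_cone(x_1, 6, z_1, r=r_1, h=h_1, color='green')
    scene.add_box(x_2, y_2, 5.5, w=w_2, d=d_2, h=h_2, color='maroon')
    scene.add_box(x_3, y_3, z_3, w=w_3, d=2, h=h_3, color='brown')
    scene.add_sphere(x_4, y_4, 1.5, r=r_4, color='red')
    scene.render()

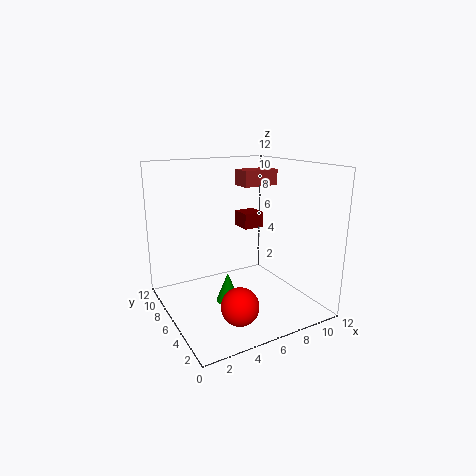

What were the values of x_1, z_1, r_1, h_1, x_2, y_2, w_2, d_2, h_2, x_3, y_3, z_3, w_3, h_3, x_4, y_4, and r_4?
x_1 = 5, z_1 = 0.5, r_1 = 1, h_1 = 2.5, x_2 = 8.5, y_2 = 9, w_2 = 2, d_2 = 2, h_2 = 1.5, x_3 = 8.5, y_3 = 9, z_3 = 9.5, w_3 = 3.5, h_3 = 1.5, x_4 = 4.5, y_4 = 3, r_4 = 1.5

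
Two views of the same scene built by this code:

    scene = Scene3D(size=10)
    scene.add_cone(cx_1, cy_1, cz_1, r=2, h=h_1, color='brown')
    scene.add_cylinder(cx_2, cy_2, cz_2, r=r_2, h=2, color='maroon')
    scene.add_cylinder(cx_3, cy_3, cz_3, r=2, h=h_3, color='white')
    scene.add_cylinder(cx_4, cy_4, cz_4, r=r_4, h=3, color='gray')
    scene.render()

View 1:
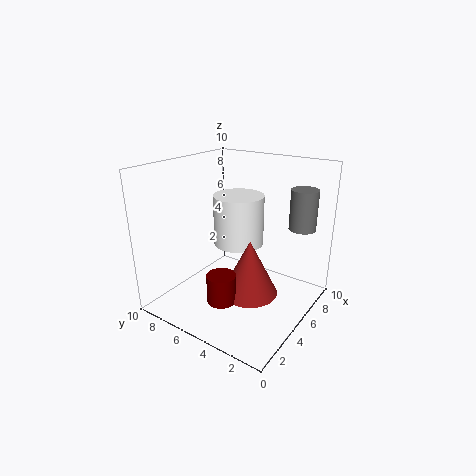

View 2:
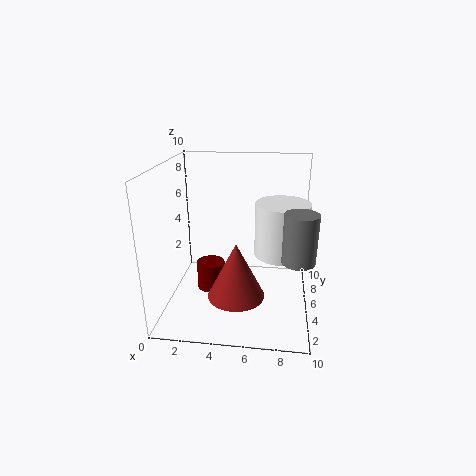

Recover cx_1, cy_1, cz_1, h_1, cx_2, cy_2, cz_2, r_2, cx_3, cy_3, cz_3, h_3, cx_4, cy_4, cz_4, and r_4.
cx_1 = 5, cy_1 = 4, cz_1 = 1, h_1 = 4, cx_2 = 3, cy_2 = 5, cz_2 = 1, r_2 = 1, cx_3 = 8, cy_3 = 7, cz_3 = 3, h_3 = 4, cx_4 = 9, cy_4 = 2, cz_4 = 5, r_4 = 1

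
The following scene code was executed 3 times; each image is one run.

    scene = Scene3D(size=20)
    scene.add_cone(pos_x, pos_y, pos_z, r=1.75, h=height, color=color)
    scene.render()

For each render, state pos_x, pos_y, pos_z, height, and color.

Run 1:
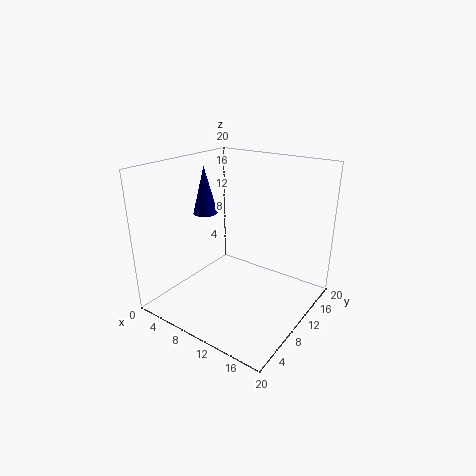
pos_x = 4.25
pos_y = 10
pos_z = 12.5
height = 6.75
color = 'navy'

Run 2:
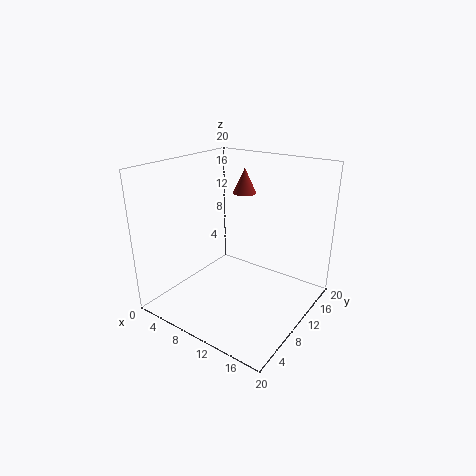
pos_x = 7.5
pos_y = 15.25
pos_z = 14.75
height = 3.75
color = 'brown'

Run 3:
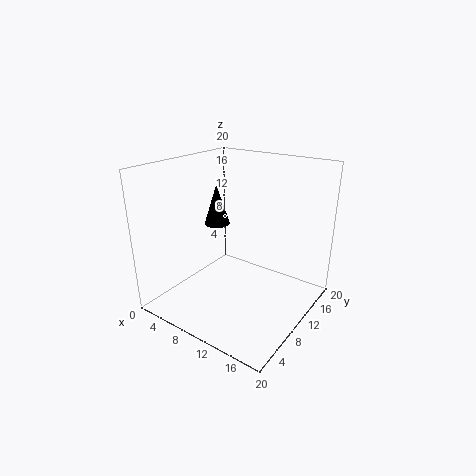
pos_x = 7
pos_y = 9.25
pos_z = 11.75
height = 5.5
color = 'black'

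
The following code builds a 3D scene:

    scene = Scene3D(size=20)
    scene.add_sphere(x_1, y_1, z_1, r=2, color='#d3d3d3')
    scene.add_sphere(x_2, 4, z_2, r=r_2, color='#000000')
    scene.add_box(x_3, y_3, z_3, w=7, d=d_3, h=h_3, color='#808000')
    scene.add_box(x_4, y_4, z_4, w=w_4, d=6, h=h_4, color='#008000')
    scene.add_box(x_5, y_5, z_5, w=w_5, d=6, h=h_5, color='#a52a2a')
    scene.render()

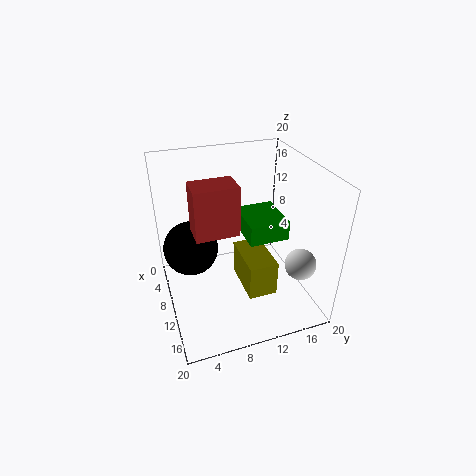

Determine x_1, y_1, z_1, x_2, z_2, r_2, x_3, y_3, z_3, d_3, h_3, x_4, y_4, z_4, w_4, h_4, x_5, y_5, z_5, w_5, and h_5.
x_1 = 17
y_1 = 16
z_1 = 9
x_2 = 6
z_2 = 7
r_2 = 4
x_3 = 8
y_3 = 10
z_3 = 3
d_3 = 4
h_3 = 5
x_4 = 3
y_4 = 12
z_4 = 8
w_4 = 7
h_4 = 3
x_5 = 7
y_5 = 4
z_5 = 11
w_5 = 4
h_5 = 7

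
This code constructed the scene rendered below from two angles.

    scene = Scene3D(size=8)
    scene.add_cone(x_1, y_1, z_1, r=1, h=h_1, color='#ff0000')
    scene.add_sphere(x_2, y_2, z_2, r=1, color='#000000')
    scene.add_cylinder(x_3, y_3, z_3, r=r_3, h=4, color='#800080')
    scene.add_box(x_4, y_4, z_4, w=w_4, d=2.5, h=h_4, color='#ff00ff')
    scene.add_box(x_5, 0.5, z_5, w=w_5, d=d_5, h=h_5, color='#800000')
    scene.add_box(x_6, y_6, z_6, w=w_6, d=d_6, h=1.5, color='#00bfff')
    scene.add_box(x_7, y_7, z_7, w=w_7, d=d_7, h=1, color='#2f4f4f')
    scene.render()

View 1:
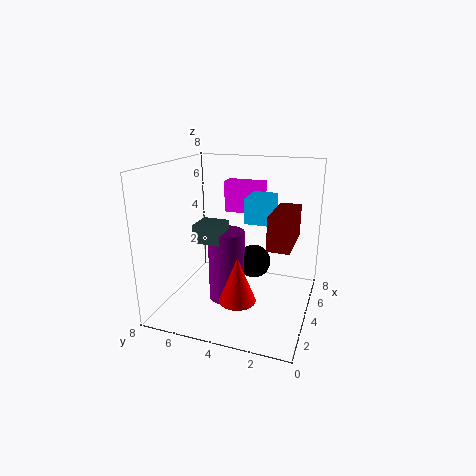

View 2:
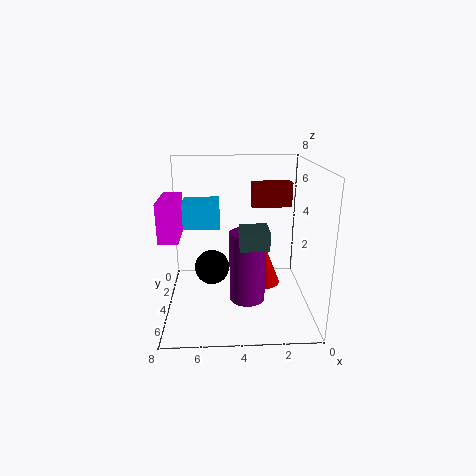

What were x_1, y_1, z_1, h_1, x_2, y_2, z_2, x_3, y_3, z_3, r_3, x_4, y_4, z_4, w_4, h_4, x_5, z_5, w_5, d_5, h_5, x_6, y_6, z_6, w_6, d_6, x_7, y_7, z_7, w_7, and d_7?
x_1 = 2.5, y_1 = 3.5, z_1 = 1, h_1 = 2.5, x_2 = 5.5, y_2 = 3.5, z_2 = 2, x_3 = 3.5, y_3 = 4.5, z_3 = 0.5, r_3 = 1, x_4 = 7, y_4 = 3.5, z_4 = 4.5, w_4 = 1, h_4 = 2, x_5 = 0.5, z_5 = 5, w_5 = 2.5, d_5 = 1, h_5 = 1.5, x_6 = 5, y_6 = 2.5, z_6 = 4.5, w_6 = 2, d_6 = 1.5, x_7 = 2.5, y_7 = 4.5, z_7 = 4, w_7 = 1.5, d_7 = 1.5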